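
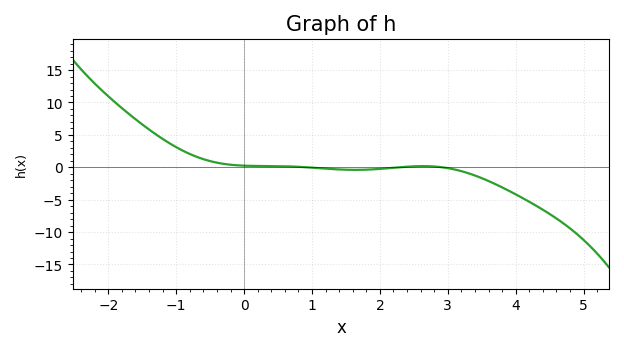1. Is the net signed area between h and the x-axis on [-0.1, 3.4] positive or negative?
negative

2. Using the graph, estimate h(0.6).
0.157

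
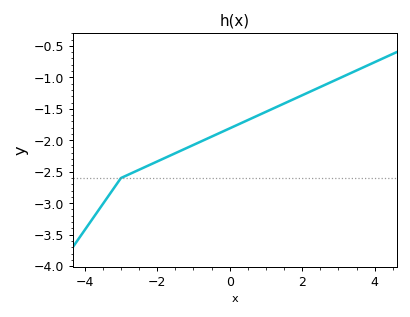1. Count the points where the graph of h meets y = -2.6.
1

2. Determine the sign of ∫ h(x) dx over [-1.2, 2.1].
negative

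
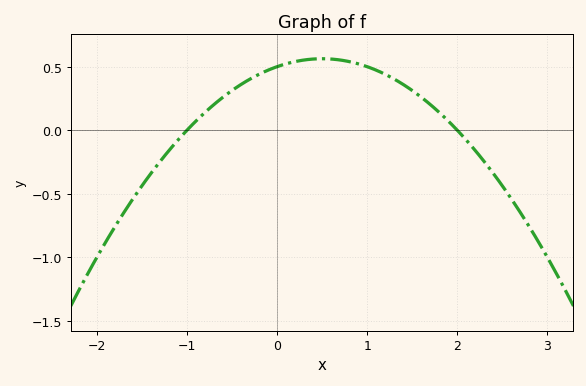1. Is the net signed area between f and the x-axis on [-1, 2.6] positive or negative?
positive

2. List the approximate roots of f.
-1, 2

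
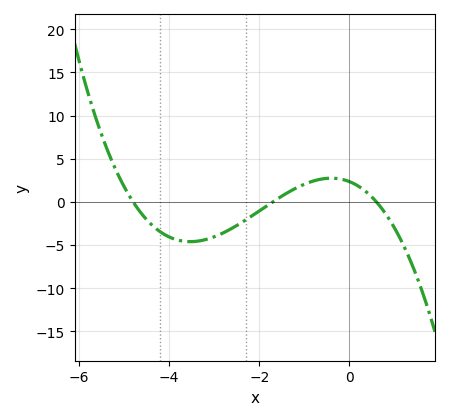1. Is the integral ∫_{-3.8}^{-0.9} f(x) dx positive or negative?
negative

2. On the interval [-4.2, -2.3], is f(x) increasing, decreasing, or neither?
neither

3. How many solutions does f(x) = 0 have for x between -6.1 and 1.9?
3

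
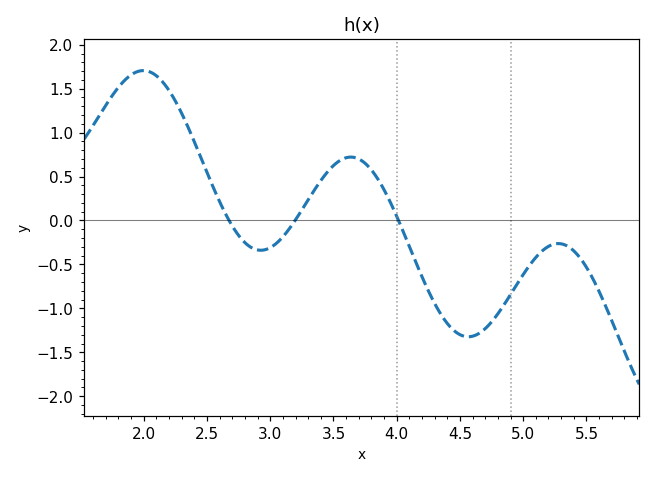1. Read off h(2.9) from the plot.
-0.335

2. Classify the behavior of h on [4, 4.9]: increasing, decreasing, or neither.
neither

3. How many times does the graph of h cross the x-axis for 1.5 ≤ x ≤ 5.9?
3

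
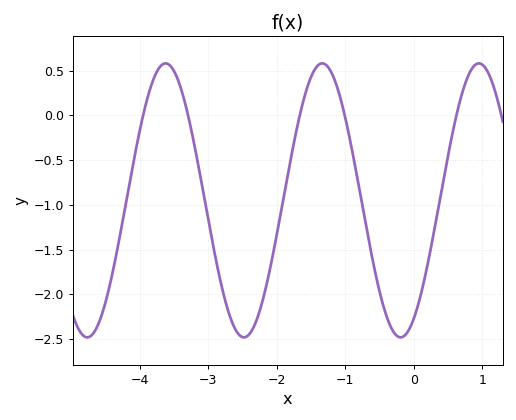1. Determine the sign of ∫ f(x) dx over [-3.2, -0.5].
negative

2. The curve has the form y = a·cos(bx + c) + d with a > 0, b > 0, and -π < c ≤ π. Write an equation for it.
y = 1.53cos(2.75x - 2.61) - 0.95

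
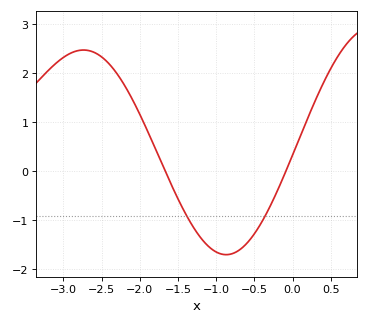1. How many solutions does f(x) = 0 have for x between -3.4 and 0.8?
2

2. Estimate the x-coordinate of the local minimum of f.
-0.9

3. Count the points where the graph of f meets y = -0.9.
2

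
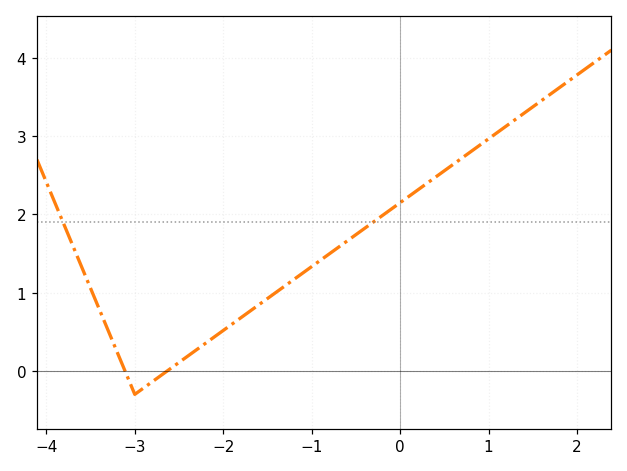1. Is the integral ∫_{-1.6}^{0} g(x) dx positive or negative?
positive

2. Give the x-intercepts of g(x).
-3.11, -2.63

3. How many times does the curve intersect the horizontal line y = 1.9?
2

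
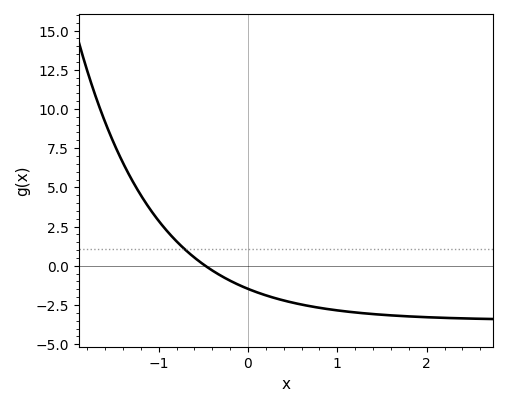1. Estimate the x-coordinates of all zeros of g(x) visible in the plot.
-0.477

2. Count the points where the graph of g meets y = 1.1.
1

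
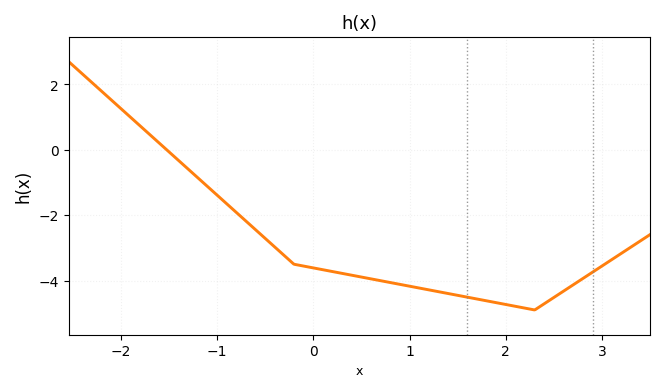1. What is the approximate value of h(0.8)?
-4.06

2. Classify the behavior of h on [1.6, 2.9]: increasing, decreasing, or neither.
neither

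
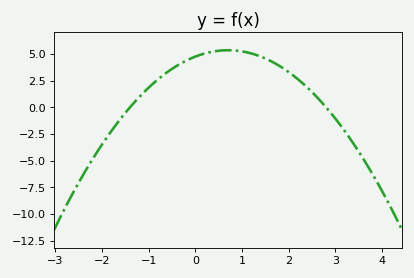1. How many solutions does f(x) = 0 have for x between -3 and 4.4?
2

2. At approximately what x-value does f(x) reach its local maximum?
0.7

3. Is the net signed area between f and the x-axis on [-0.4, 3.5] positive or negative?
positive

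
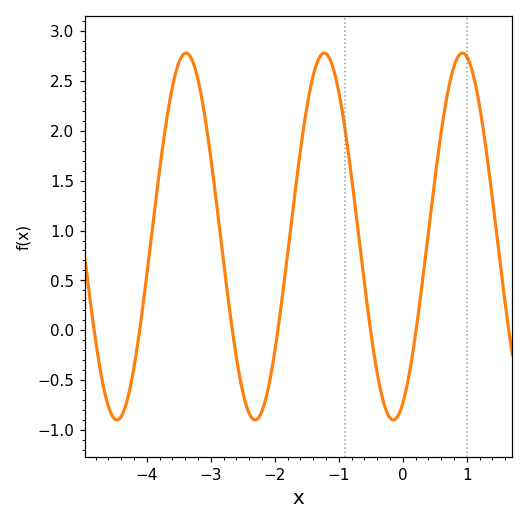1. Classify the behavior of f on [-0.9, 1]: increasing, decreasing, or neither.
neither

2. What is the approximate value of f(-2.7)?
0.179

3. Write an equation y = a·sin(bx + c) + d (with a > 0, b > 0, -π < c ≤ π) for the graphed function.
y = 1.84sin(2.91x - 1.14) + 0.94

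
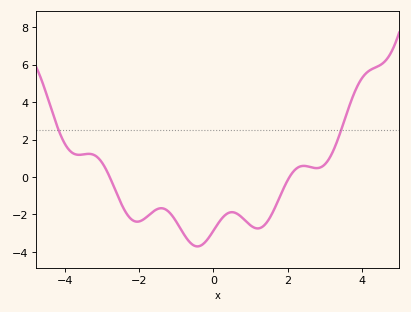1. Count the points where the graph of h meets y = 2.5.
2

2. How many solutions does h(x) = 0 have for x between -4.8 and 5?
2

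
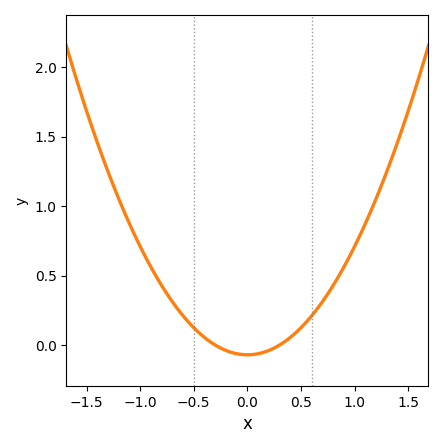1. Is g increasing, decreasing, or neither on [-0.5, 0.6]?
neither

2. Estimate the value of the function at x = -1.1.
0.85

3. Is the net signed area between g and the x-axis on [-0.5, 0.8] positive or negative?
positive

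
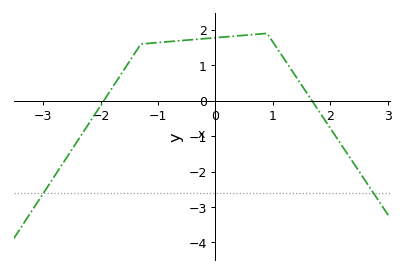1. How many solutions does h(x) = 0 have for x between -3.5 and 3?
2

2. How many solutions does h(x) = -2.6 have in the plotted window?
2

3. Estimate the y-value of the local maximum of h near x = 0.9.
1.9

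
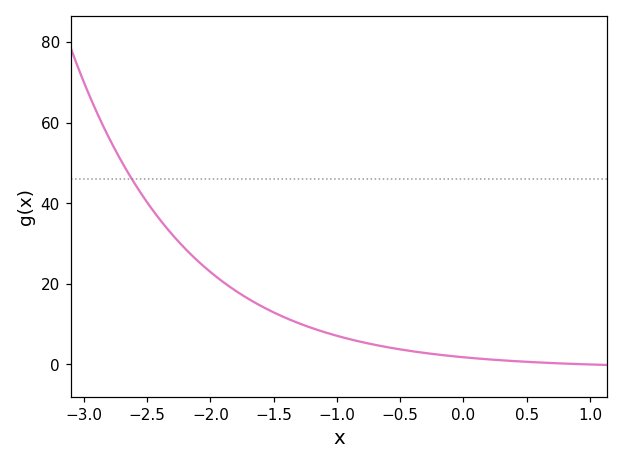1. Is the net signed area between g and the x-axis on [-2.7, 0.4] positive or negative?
positive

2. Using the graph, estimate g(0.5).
0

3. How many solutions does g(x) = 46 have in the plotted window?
1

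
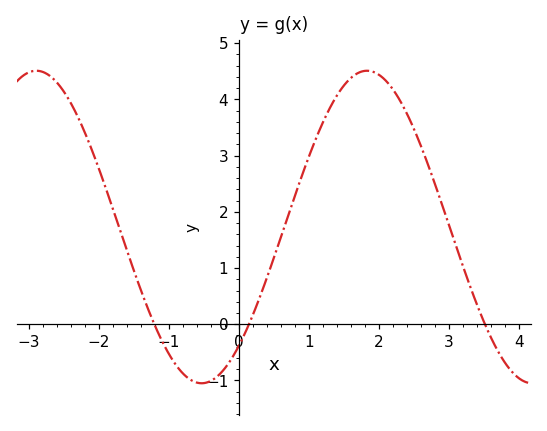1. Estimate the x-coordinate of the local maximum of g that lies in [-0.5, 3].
1.8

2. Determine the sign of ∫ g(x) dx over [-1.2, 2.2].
positive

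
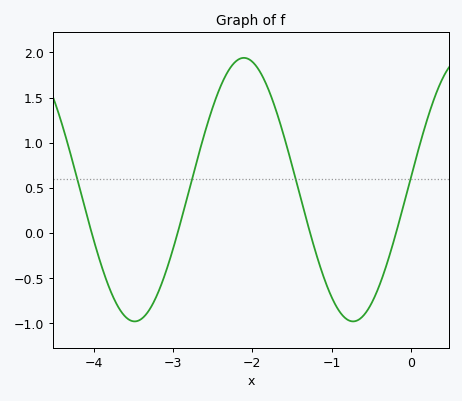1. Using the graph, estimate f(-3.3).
-0.85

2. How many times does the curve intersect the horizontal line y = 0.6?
4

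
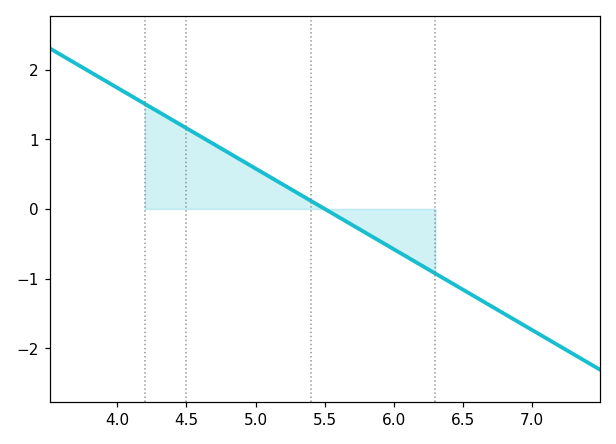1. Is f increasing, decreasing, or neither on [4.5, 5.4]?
decreasing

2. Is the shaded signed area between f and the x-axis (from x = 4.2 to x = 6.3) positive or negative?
positive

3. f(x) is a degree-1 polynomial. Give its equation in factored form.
y = -1.16(x - 5.5)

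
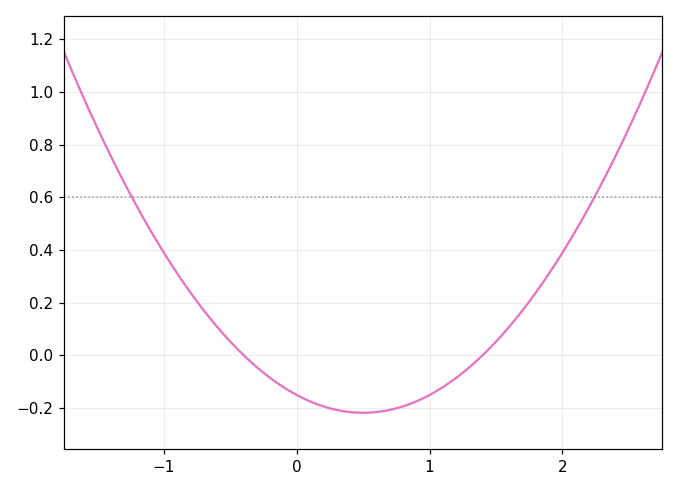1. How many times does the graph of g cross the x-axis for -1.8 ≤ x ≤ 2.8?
2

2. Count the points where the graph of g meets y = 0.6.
2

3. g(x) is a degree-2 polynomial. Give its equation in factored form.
y = 0.27(x + 0.4)(x - 1.4)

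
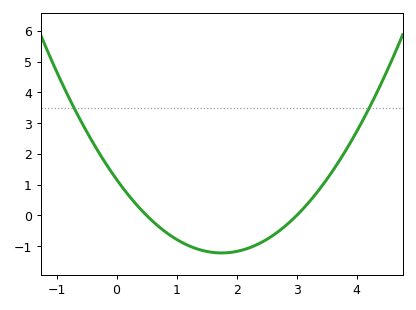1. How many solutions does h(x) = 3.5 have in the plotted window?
2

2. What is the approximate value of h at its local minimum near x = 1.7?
-1.22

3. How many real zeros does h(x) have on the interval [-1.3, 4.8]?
2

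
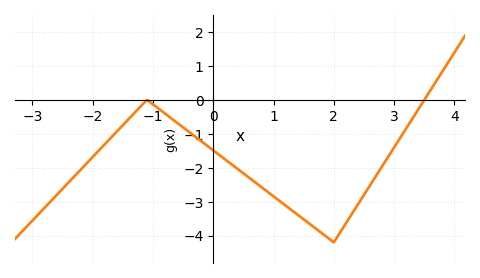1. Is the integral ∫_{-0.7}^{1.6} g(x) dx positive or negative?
negative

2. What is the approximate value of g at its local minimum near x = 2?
-4.2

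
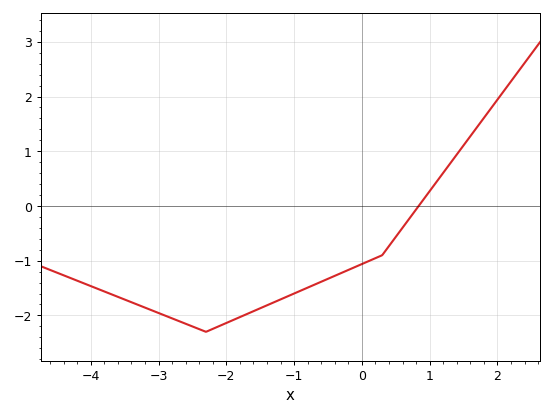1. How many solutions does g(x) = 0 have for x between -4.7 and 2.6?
1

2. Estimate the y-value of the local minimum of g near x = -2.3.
-2.3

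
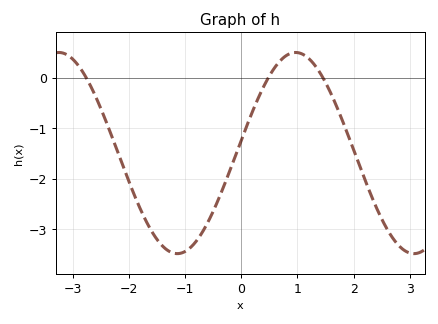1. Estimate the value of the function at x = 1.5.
-0.095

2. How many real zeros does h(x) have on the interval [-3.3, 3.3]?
3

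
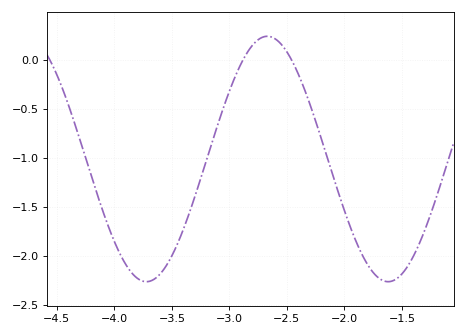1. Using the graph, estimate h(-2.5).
0.1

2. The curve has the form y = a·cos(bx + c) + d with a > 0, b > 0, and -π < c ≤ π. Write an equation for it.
y = 1.25cos(3x + 1.7) - 1.01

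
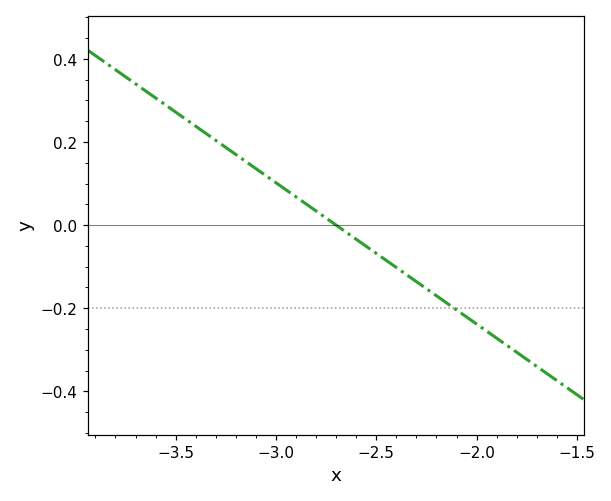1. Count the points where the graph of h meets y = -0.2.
1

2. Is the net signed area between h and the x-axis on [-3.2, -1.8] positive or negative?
negative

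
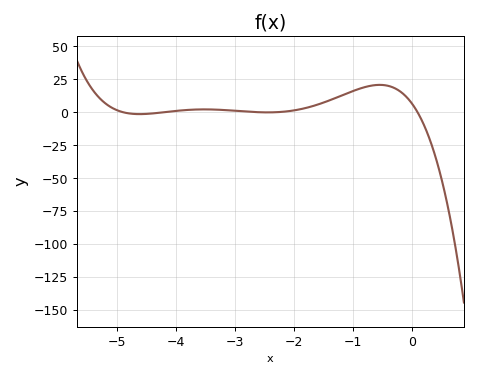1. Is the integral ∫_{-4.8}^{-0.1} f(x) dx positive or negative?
positive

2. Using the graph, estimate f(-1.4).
8.89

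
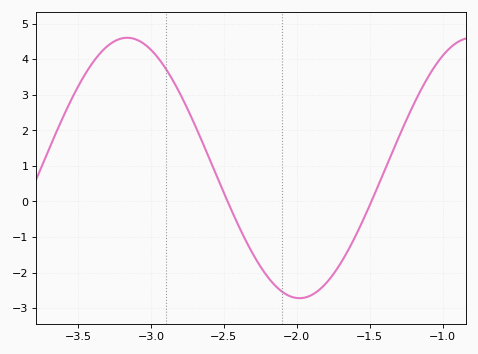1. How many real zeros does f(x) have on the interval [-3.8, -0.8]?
2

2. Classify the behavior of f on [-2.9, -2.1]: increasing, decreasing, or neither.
decreasing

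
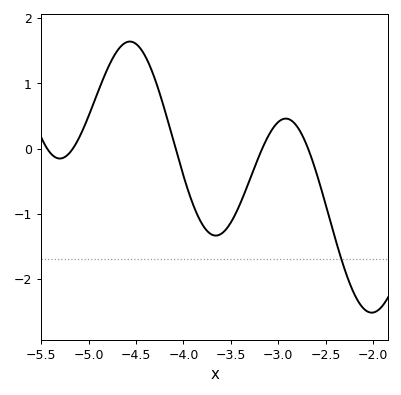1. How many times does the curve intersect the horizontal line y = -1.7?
1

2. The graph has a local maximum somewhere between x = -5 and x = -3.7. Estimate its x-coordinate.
-4.55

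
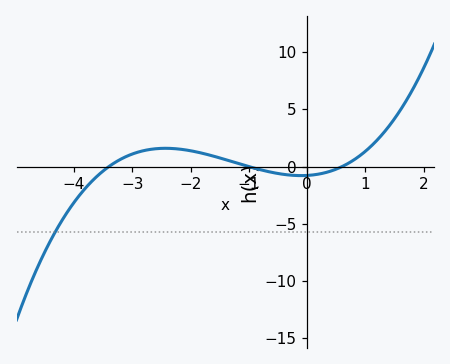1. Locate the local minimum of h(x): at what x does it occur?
-0.106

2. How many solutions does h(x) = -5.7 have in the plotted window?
1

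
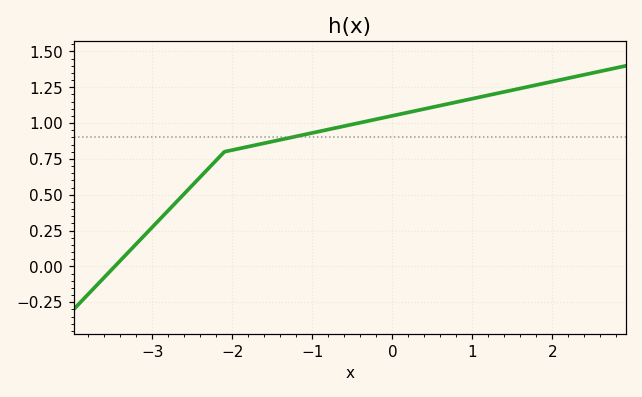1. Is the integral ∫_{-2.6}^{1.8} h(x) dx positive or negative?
positive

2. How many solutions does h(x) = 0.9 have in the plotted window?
1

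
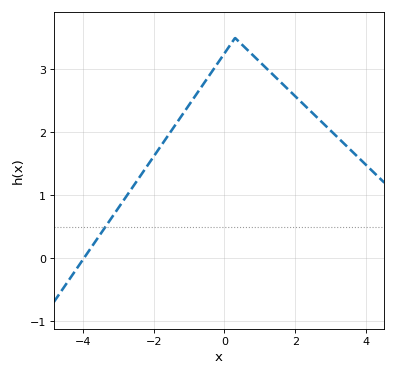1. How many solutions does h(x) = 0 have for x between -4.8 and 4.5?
1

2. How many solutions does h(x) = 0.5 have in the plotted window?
1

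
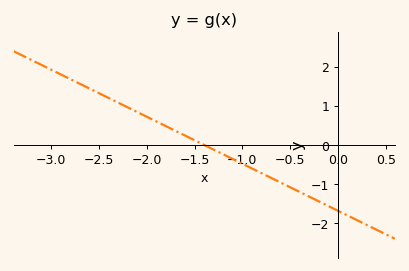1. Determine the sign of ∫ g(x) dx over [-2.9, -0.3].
positive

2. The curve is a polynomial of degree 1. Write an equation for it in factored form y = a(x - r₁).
y = -1.2(x + 1.4)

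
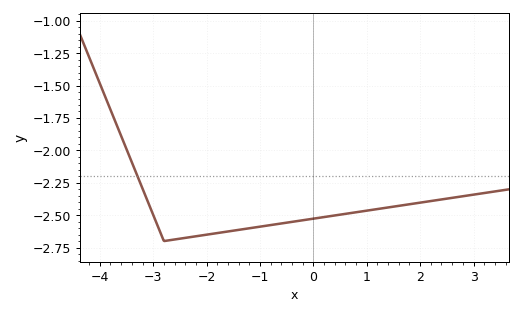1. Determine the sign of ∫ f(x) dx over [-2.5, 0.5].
negative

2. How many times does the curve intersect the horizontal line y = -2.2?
1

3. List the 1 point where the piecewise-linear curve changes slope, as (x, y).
(-2.8, -2.7)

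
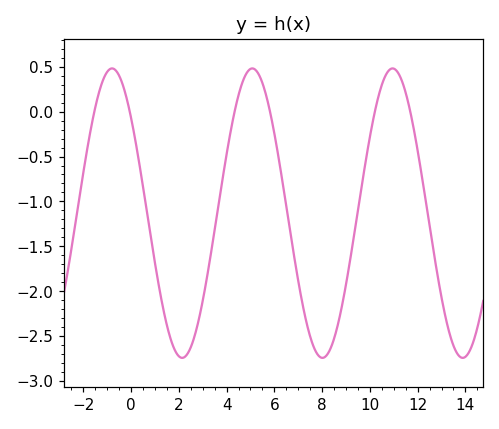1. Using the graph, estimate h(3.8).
-0.804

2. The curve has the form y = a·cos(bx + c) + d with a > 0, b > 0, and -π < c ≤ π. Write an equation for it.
y = 1.61cos(1.07x + 0.85) - 1.13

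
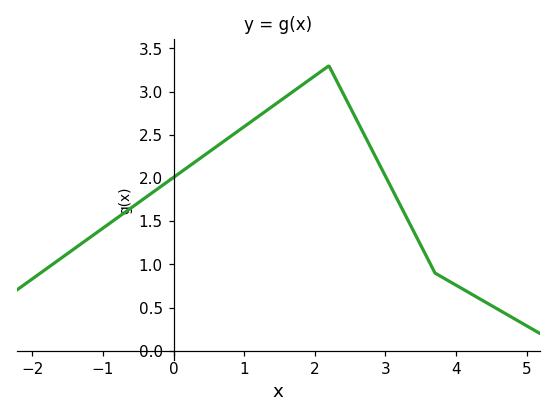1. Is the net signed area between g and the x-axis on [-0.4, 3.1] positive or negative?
positive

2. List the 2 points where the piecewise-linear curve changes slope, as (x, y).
(2.2, 3.3); (3.7, 0.9)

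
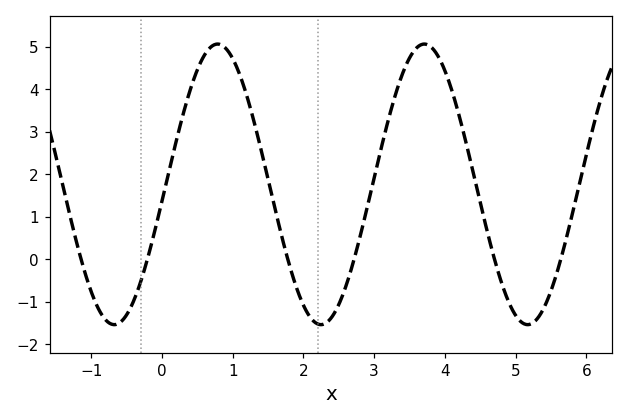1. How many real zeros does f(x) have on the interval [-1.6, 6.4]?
6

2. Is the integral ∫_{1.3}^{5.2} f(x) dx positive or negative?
positive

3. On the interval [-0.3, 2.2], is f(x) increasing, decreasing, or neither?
neither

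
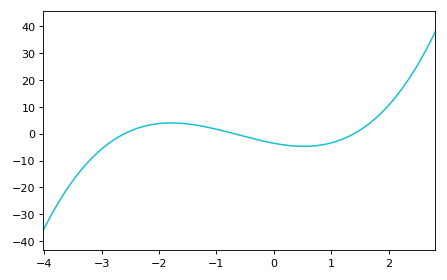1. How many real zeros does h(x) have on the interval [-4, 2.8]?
3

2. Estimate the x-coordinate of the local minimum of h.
0.521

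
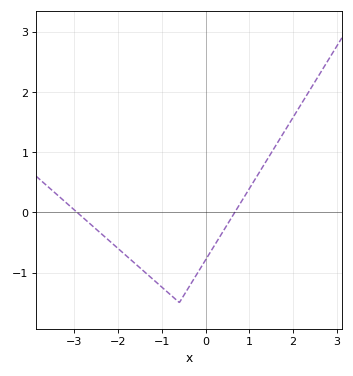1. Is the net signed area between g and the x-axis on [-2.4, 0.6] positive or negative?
negative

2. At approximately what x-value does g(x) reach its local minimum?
-0.6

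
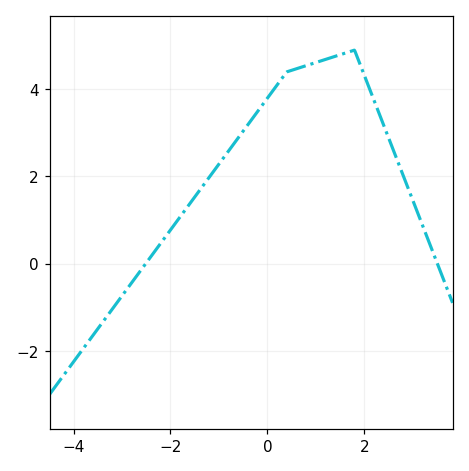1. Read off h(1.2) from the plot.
4.6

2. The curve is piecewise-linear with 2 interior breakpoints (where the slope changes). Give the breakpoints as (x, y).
(0.4, 4.4); (1.8, 4.9)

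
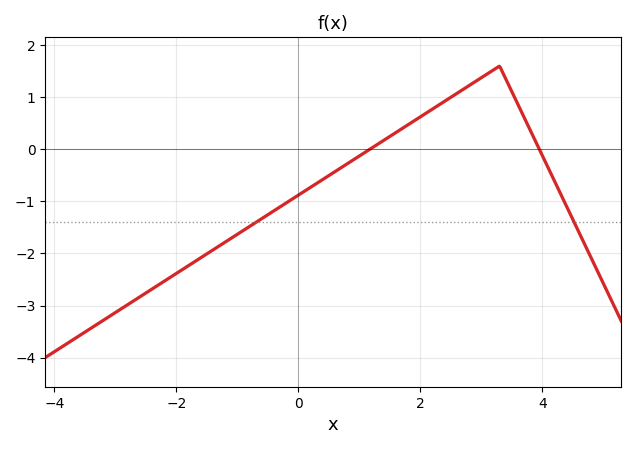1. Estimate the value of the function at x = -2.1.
-2.5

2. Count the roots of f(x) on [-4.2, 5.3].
2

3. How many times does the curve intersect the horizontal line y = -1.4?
2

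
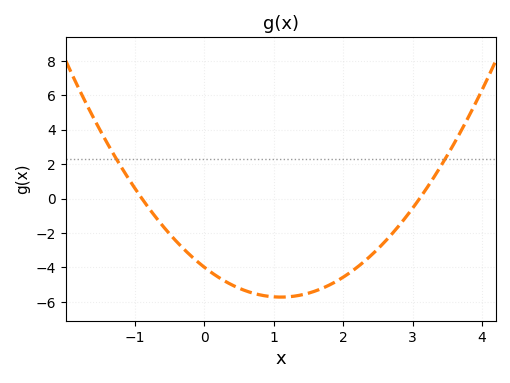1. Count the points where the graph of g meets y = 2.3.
2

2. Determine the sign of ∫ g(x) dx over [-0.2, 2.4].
negative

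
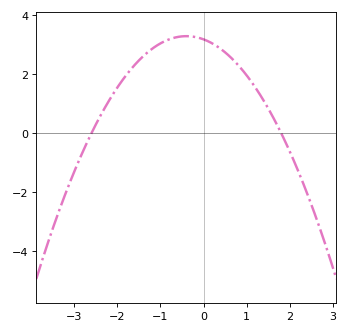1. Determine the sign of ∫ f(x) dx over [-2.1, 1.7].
positive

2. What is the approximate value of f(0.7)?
2.4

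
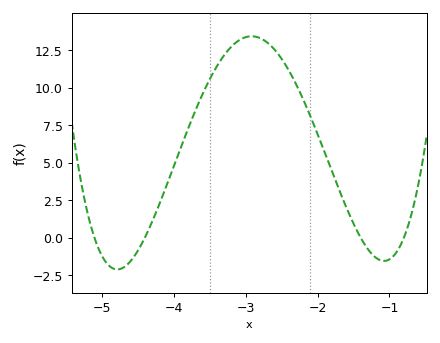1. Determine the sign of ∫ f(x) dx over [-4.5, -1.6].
positive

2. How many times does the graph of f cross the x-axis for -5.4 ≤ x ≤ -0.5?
4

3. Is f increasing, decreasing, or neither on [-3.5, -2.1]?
neither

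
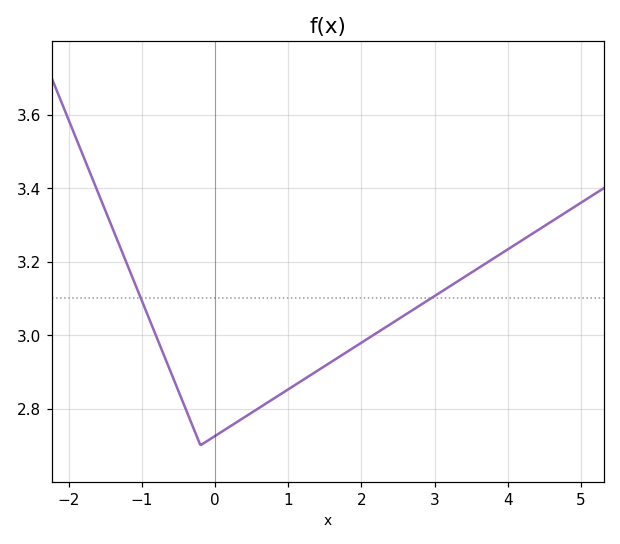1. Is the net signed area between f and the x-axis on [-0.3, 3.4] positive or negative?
positive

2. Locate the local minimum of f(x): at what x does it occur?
-0.2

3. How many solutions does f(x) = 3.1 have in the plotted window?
2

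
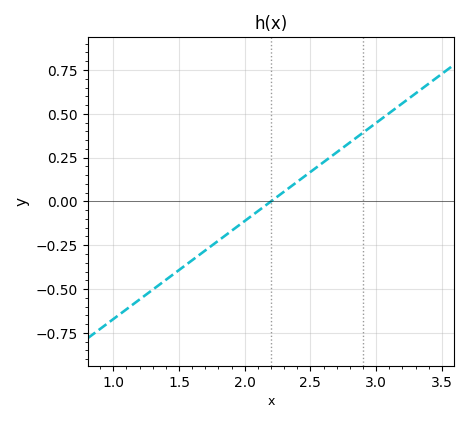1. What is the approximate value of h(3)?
0.448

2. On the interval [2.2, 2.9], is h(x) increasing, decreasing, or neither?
increasing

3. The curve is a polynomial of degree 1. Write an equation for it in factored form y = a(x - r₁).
y = 0.56(x - 2.2)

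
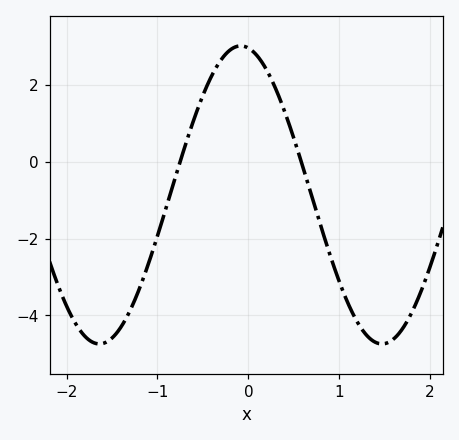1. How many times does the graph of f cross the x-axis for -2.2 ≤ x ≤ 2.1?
2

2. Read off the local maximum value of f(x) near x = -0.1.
3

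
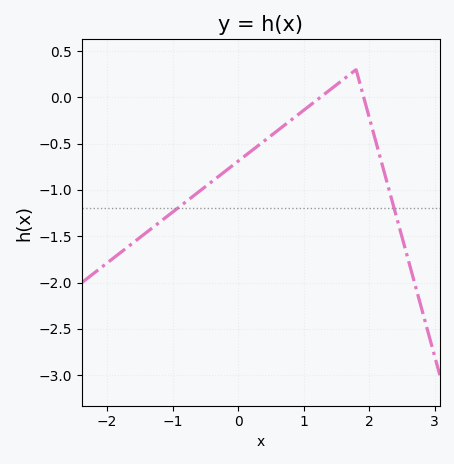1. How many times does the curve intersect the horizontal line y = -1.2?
2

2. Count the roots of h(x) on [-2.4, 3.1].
2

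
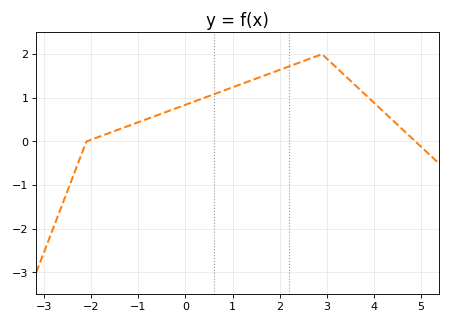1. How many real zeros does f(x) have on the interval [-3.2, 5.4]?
2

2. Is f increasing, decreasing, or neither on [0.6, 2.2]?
increasing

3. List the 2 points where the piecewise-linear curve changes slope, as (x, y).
(-2.1, 0); (2.9, 2)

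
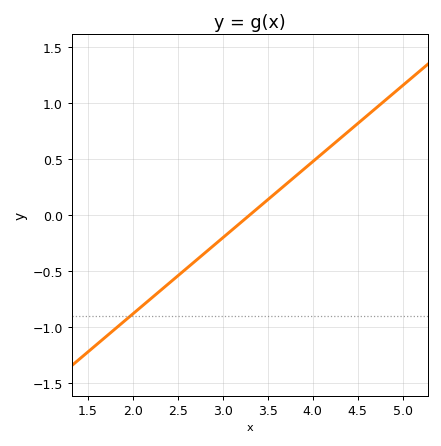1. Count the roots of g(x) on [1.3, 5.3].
1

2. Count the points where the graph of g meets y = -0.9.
1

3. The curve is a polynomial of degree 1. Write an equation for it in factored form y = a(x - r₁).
y = 0.68(x - 3.3)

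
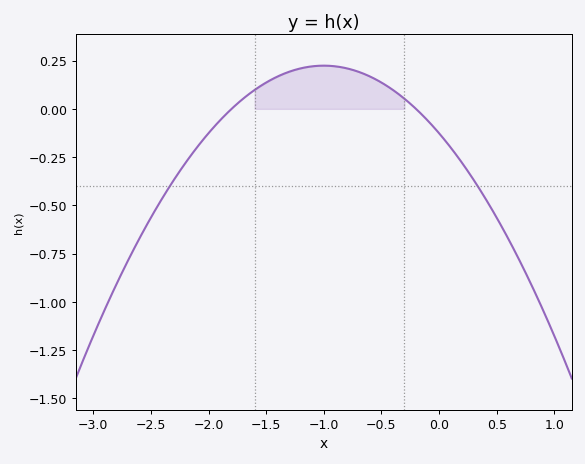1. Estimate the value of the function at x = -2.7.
-0.787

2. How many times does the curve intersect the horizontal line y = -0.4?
2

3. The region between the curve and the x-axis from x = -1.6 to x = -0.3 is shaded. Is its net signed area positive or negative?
positive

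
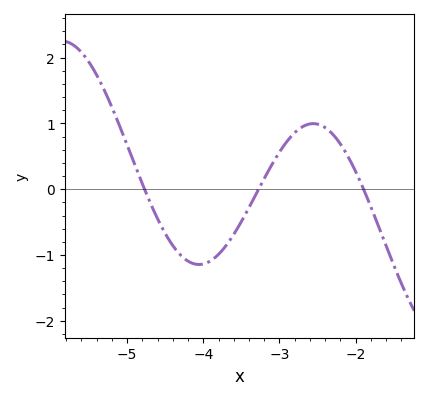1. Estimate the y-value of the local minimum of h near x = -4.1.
-1.1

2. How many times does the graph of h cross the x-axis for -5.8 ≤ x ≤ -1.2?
3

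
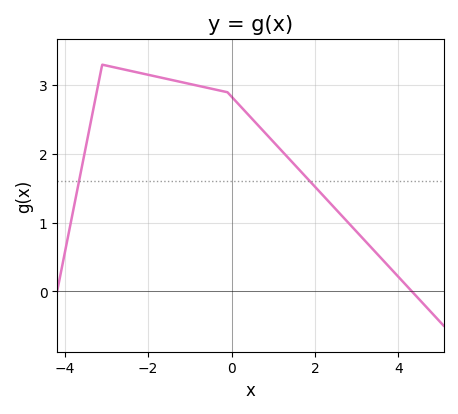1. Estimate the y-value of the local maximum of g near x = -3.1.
3.3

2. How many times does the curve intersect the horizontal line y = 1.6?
2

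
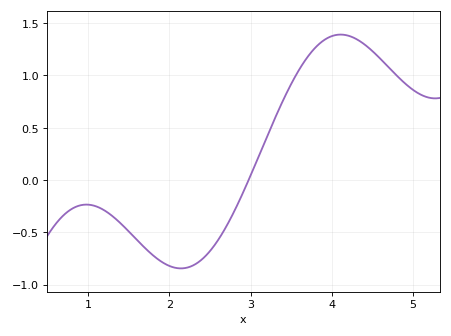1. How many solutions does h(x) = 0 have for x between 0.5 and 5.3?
1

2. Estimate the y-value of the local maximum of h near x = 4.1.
1.4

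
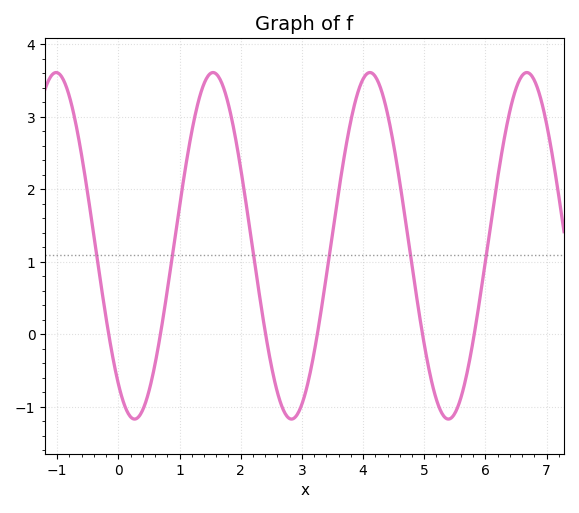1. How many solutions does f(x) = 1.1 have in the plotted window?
6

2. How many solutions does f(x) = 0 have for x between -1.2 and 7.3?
6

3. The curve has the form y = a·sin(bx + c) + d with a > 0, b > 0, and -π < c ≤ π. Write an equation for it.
y = 2.39sin(2.5x - 2.2) + 1.22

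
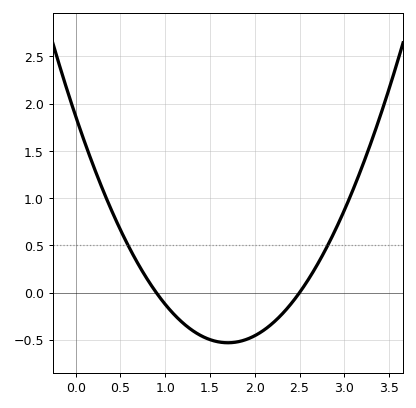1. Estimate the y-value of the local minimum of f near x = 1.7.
-0.531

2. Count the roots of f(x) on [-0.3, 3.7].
2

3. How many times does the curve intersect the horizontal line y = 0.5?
2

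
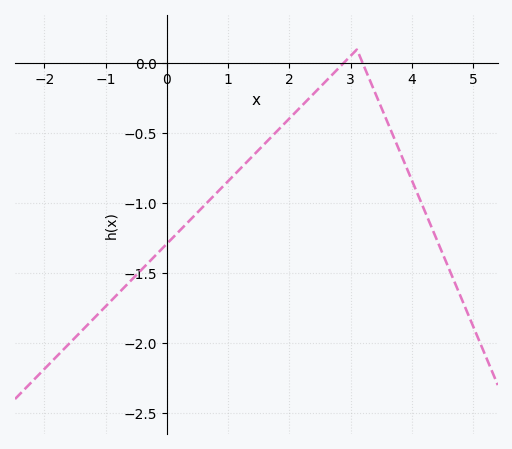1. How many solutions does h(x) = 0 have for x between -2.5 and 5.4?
2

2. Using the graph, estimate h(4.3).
-1.15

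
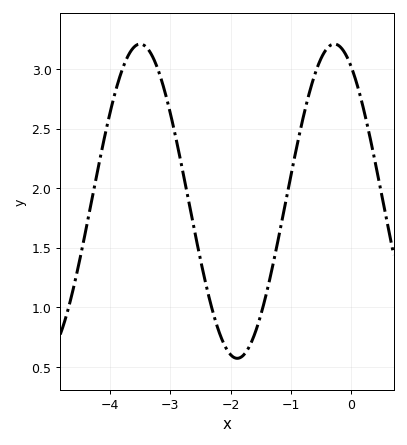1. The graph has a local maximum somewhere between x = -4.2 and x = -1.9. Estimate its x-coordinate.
-3.5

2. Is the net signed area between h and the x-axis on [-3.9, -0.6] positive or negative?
positive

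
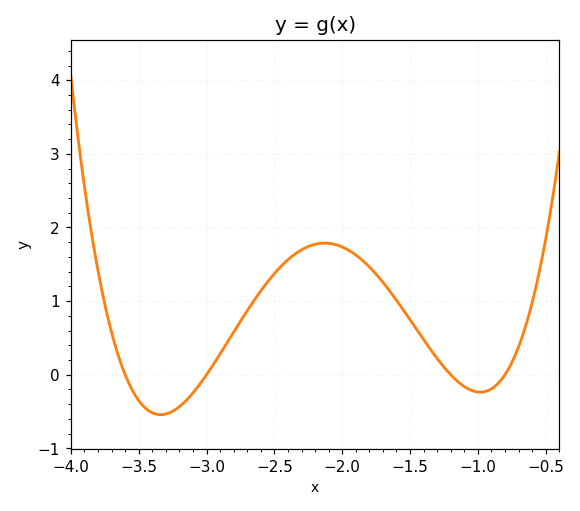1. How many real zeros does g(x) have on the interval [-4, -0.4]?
4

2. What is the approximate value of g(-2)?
1.74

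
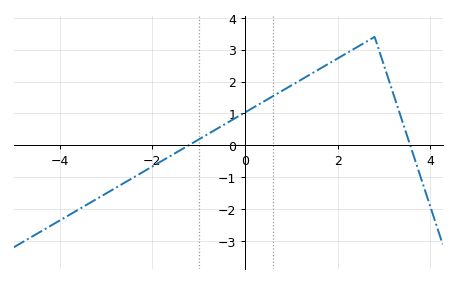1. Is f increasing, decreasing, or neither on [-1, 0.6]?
increasing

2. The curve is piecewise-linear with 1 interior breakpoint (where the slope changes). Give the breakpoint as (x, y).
(2.8, 3.4)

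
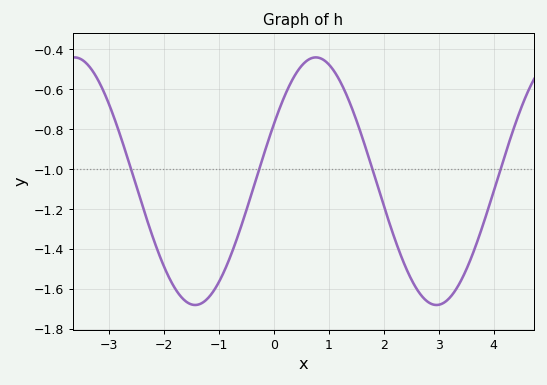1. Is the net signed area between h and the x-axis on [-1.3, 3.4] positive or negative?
negative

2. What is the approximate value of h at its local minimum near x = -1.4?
-1.68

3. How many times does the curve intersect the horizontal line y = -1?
4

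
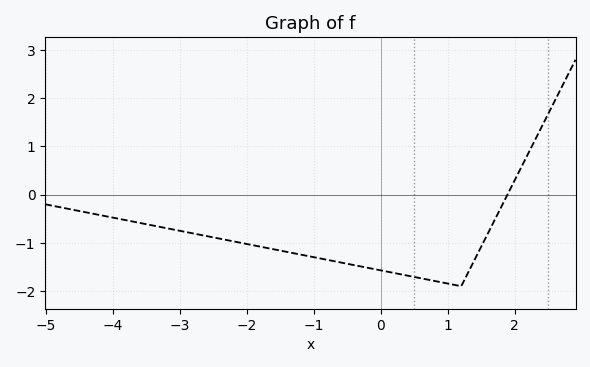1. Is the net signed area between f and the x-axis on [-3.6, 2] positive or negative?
negative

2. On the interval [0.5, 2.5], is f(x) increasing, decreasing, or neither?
neither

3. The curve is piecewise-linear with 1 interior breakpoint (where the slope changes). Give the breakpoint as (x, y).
(1.2, -1.9)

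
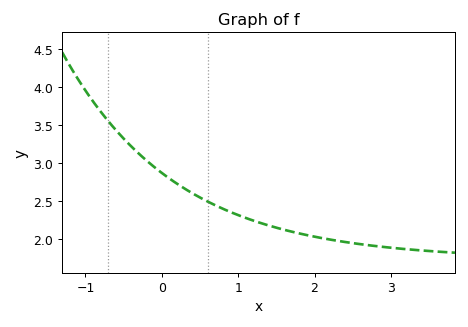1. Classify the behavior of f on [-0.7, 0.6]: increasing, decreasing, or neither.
decreasing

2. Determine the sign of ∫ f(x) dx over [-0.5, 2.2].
positive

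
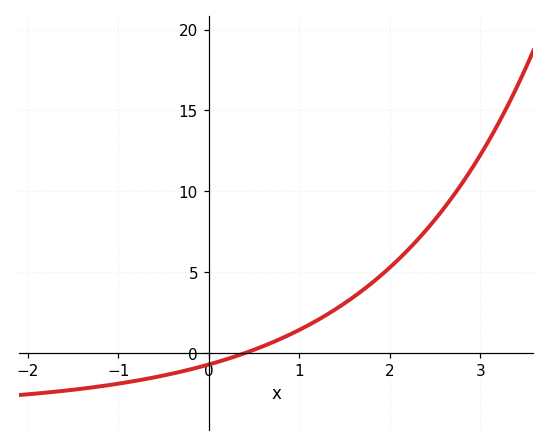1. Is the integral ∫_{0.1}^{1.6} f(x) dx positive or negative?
positive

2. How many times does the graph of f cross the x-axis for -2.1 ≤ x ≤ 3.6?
1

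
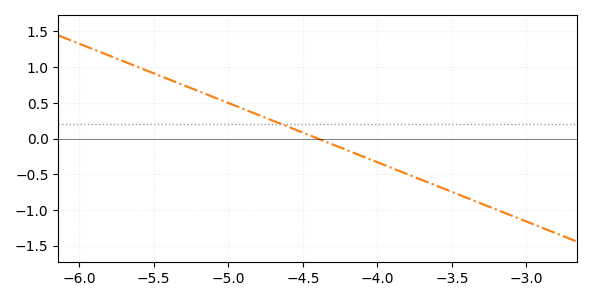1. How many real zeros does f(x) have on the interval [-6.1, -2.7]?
1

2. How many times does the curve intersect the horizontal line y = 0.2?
1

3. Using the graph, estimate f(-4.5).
0.1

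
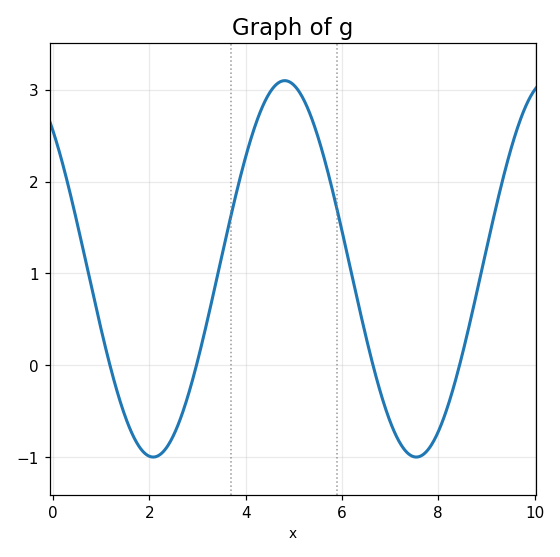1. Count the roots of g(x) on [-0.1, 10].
4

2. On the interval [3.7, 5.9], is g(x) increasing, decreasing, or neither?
neither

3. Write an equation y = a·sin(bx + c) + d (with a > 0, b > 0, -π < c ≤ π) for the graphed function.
y = 2.05sin(1.1x + 2.3) + 1.05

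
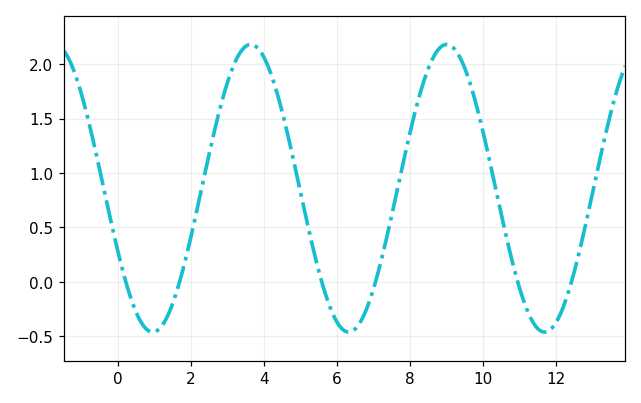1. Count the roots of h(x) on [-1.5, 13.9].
6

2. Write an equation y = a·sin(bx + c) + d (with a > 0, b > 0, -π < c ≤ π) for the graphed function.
y = 1.32sin(1.2x - 2.7) + 0.86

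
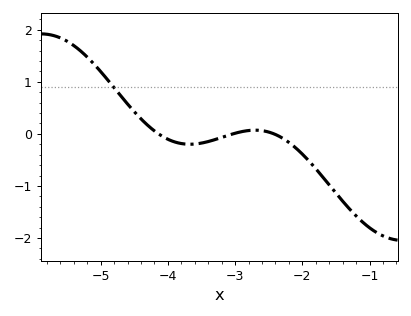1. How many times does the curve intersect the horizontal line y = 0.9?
1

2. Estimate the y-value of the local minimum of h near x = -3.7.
-0.2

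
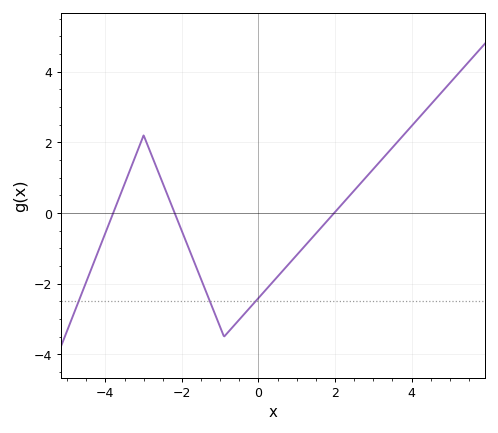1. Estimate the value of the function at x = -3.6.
0.6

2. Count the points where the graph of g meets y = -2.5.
3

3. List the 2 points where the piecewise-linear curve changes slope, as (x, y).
(-3, 2.2); (-0.9, -3.5)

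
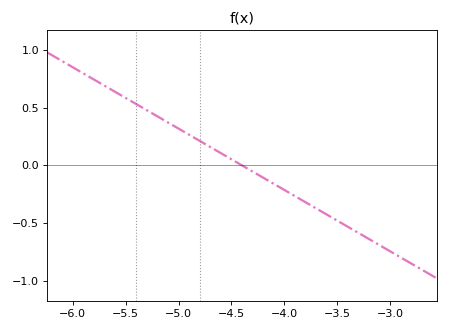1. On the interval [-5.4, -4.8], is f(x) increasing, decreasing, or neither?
decreasing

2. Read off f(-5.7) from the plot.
0.689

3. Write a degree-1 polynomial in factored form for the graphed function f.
y = -0.53(x + 4.4)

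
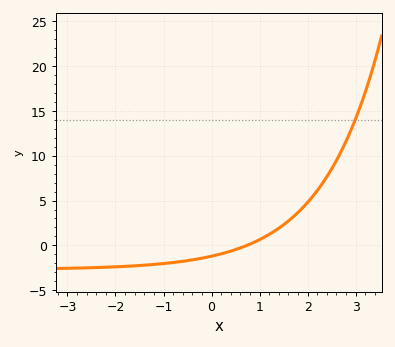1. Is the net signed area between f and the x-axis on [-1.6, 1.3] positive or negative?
negative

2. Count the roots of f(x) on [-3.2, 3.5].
1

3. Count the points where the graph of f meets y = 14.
1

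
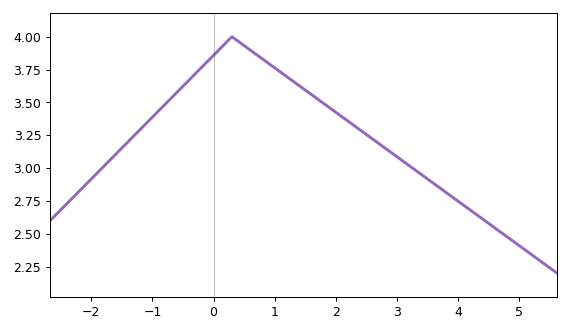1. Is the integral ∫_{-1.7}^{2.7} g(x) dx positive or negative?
positive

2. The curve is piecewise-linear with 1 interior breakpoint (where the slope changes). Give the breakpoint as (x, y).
(0.3, 4)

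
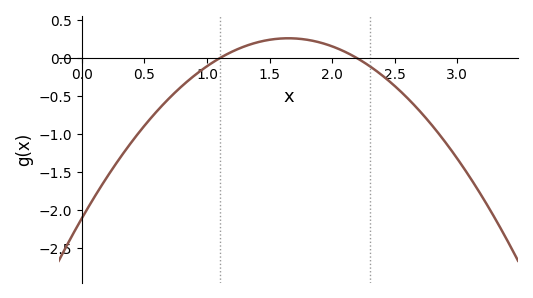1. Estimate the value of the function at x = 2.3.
-0.104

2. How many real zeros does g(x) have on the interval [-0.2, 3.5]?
2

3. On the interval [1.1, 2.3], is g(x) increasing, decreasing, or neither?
neither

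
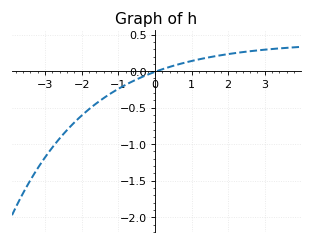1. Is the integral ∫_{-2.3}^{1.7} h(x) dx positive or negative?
negative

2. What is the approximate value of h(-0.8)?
-0.2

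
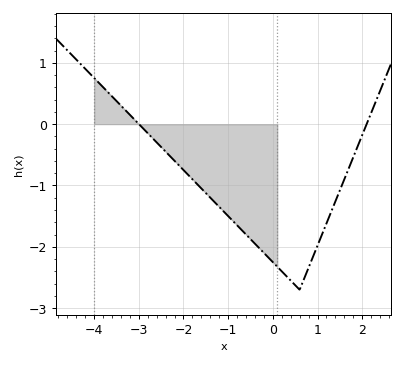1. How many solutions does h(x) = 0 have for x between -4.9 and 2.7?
2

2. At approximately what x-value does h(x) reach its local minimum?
0.6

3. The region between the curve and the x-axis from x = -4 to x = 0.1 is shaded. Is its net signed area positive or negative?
negative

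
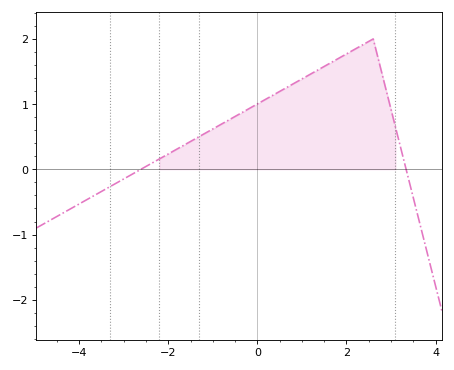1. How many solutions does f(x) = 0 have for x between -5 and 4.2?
2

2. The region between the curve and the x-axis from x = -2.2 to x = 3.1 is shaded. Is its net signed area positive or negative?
positive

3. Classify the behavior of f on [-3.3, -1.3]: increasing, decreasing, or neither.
increasing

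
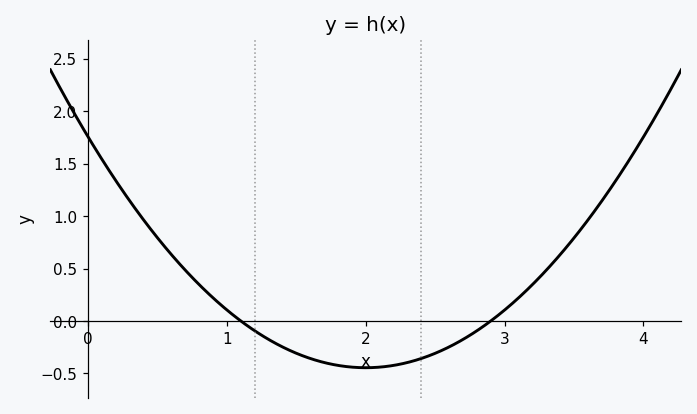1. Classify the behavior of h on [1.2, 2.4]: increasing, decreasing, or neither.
neither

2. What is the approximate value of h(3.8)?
1.35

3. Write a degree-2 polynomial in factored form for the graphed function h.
y = 0.55(x - 1.1)(x - 2.9)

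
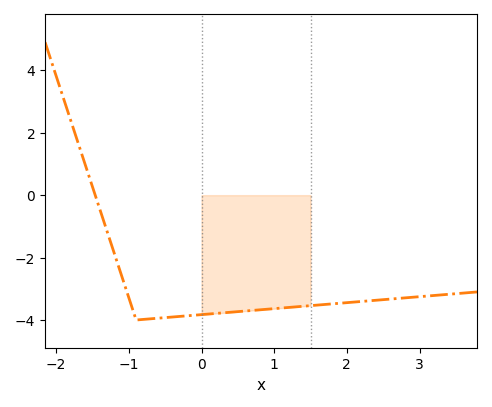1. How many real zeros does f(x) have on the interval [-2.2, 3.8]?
1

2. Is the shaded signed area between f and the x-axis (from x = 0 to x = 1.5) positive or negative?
negative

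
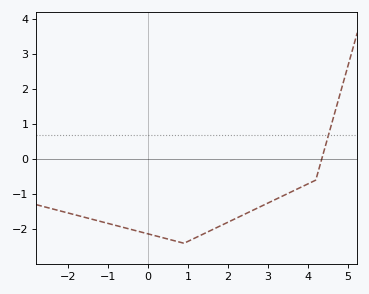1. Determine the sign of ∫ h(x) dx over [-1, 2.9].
negative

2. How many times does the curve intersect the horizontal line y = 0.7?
1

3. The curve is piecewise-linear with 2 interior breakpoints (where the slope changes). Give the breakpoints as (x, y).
(0.9, -2.4); (4.2, -0.6)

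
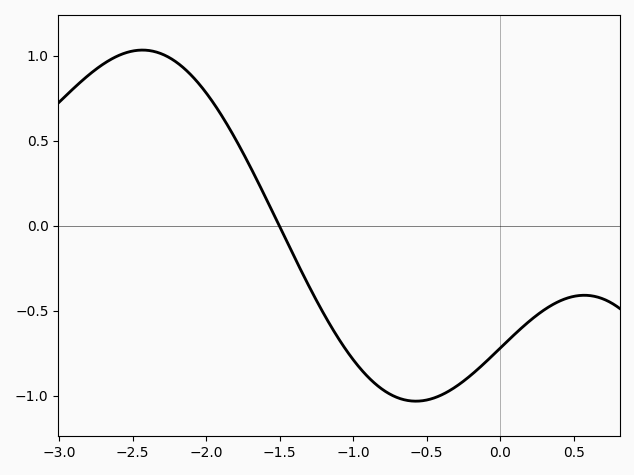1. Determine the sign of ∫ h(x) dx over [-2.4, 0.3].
negative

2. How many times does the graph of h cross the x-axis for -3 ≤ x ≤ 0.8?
1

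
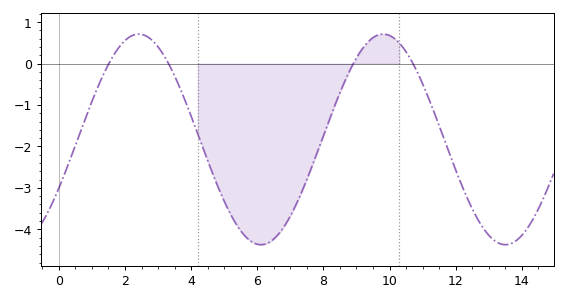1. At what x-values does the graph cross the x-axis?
1.6, 3.4, 9, 10.8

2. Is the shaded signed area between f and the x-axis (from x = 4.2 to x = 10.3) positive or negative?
negative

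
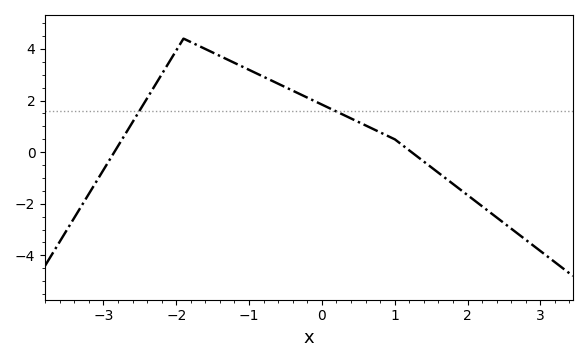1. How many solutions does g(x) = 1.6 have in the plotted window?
2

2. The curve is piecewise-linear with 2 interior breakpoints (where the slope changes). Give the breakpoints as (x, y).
(-1.9, 4.4); (1, 0.5)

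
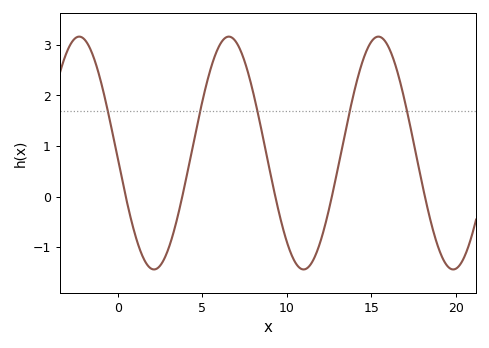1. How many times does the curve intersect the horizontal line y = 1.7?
5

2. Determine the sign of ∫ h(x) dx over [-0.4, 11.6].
positive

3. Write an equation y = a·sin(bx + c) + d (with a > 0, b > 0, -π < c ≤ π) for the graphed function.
y = 2.3sin(0.71x - 3.09) + 0.86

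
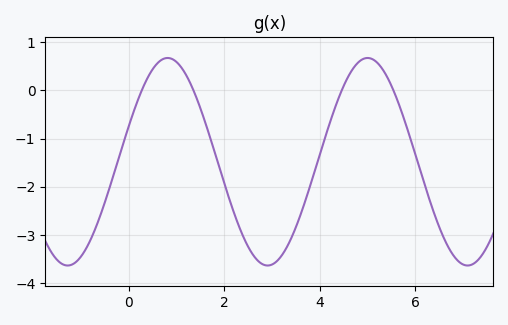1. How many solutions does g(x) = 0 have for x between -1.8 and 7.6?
4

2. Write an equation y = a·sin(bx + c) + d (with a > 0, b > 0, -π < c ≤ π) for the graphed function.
y = 2.15sin(1.5x + 0.35) - 1.48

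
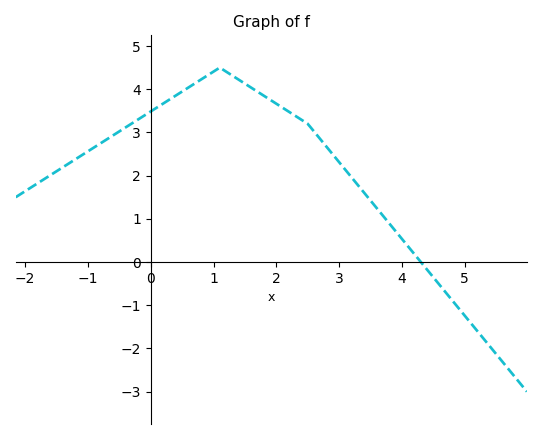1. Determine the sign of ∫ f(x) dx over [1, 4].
positive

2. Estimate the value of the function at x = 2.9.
2.5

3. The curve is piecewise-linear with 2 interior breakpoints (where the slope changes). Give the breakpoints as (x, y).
(1.1, 4.5); (2.5, 3.2)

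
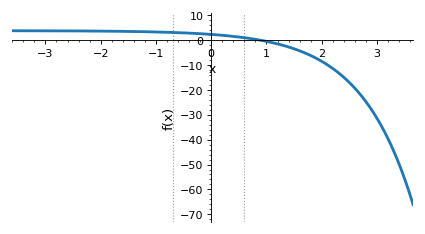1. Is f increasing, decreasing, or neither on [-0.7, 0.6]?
decreasing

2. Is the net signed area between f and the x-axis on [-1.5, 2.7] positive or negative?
negative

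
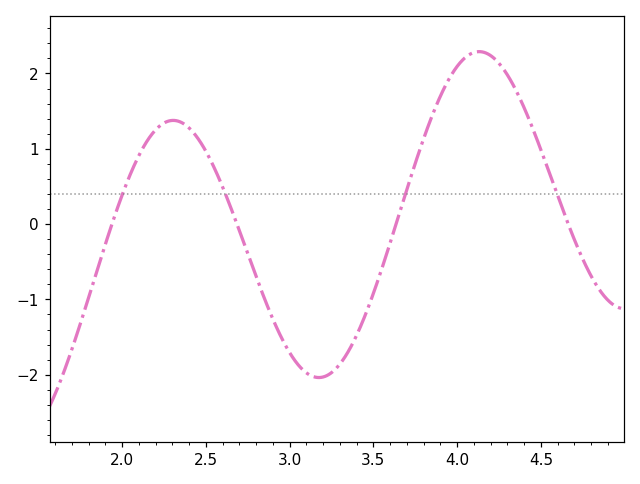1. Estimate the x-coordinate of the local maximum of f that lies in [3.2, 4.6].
4.15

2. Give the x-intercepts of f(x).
1.95, 2.7, 3.65, 4.65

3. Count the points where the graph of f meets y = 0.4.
4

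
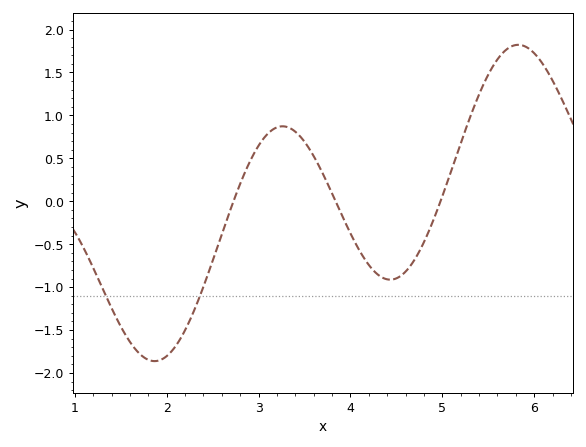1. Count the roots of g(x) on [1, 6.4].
3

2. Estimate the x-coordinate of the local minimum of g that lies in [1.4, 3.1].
1.87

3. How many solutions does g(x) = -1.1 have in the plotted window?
2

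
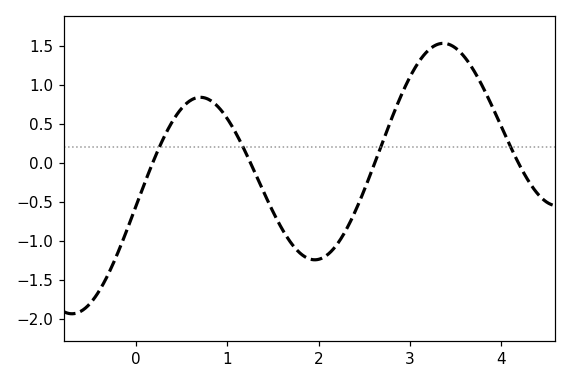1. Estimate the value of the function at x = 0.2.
0.05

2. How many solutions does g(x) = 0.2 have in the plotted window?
4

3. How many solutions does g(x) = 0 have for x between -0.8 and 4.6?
4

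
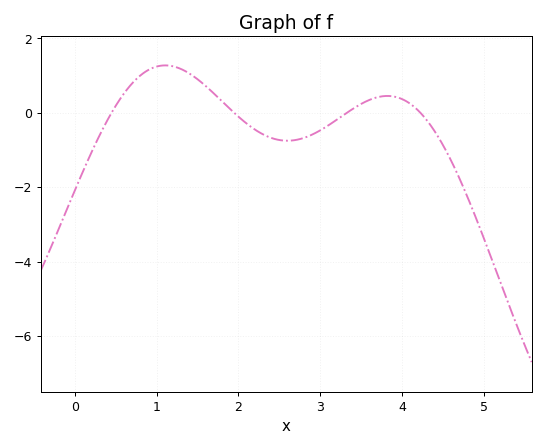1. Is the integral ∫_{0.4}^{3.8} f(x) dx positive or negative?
positive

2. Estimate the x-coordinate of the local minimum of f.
2.6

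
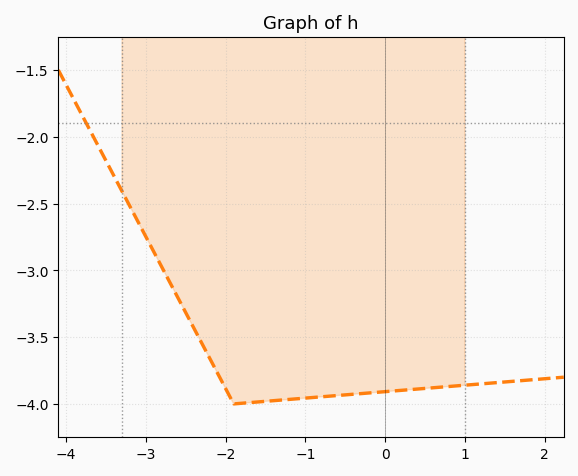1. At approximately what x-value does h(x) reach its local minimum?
-1.9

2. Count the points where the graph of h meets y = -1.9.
1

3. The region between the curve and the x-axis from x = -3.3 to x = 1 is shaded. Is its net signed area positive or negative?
negative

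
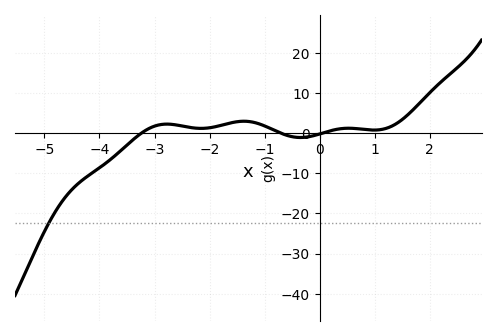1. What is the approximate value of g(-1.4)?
3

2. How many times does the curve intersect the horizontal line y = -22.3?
1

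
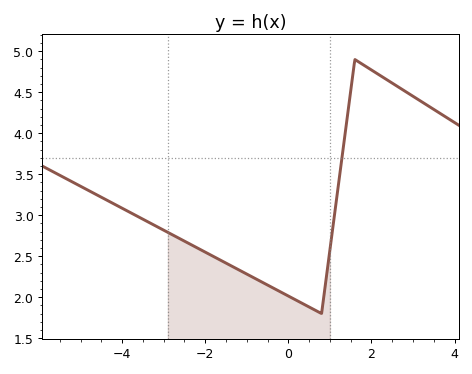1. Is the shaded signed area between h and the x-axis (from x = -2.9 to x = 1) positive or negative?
positive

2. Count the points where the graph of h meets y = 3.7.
1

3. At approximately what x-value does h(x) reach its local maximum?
1.6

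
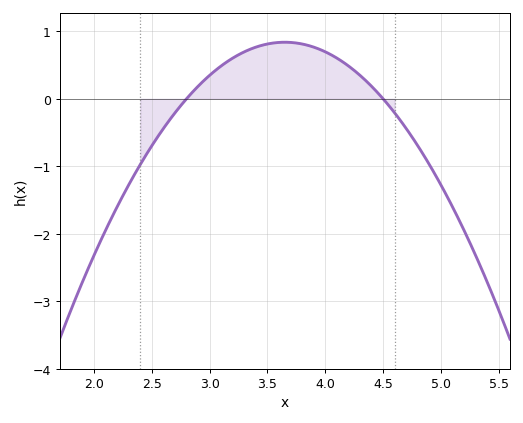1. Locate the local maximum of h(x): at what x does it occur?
3.65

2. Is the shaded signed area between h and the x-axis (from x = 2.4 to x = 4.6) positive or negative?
positive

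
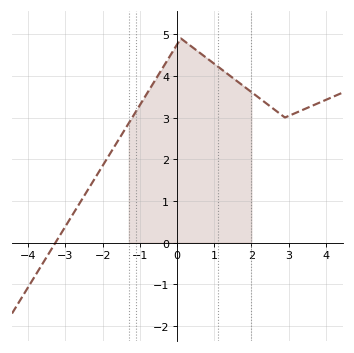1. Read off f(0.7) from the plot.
4.49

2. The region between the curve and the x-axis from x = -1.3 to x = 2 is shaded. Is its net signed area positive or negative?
positive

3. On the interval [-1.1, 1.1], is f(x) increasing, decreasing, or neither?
neither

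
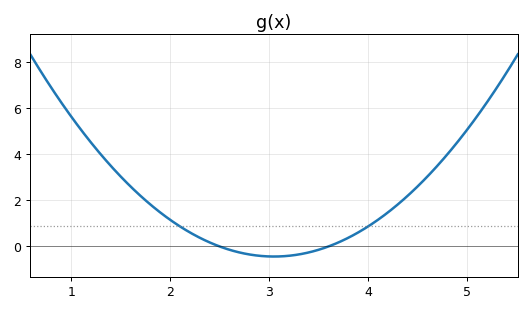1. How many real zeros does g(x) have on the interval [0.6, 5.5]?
2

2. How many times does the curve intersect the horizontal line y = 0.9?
2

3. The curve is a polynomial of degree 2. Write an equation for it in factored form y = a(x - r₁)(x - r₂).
y = 1.44(x - 2.5)(x - 3.6)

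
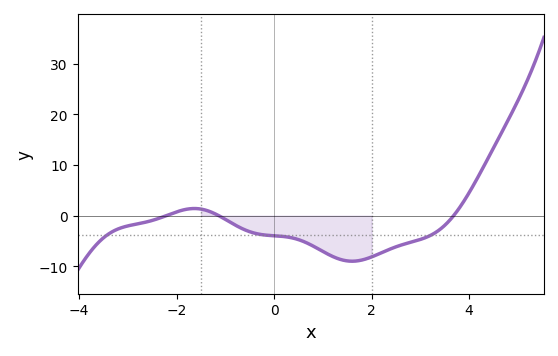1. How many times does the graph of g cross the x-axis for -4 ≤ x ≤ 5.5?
3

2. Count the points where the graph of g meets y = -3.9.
3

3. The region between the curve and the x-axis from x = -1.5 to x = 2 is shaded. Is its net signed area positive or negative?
negative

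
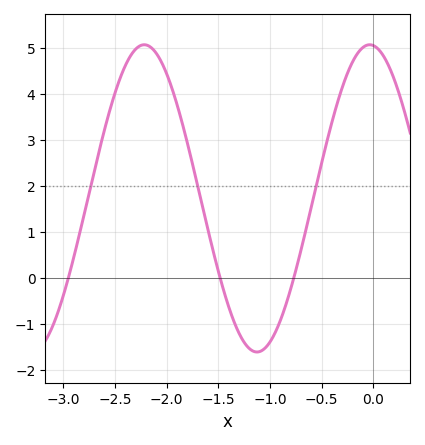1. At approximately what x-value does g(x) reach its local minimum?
-1.13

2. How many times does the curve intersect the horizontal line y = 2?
3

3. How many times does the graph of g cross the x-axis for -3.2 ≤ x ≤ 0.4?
3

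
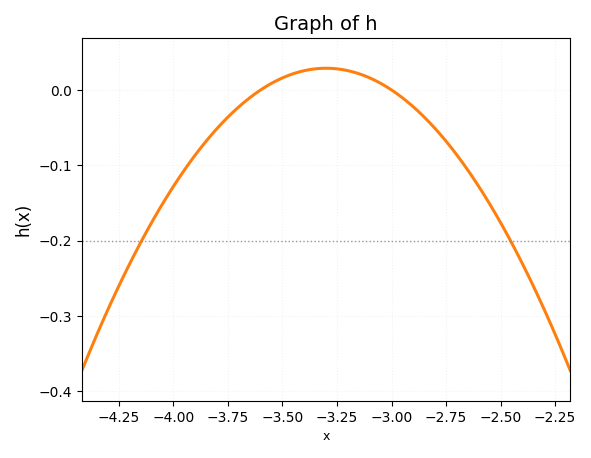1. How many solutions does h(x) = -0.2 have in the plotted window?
2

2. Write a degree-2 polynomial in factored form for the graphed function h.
y = -0.32(x + 3.6)(x + 3)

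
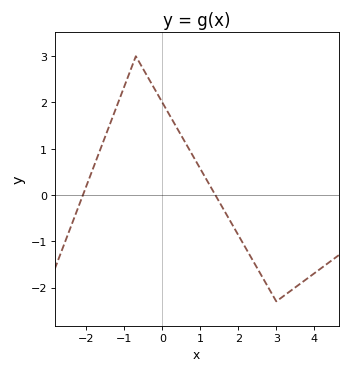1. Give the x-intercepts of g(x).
-2.1, 1.4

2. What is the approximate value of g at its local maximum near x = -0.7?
3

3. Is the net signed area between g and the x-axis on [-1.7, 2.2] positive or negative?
positive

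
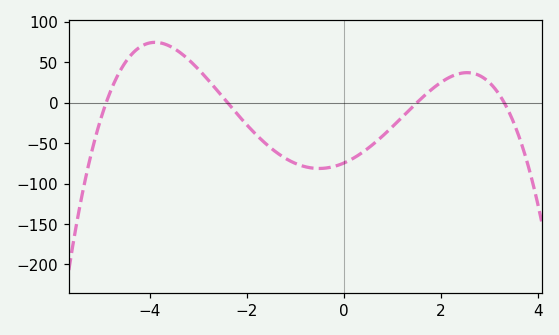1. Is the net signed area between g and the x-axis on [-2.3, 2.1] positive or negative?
negative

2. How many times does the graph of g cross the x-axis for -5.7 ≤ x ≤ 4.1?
4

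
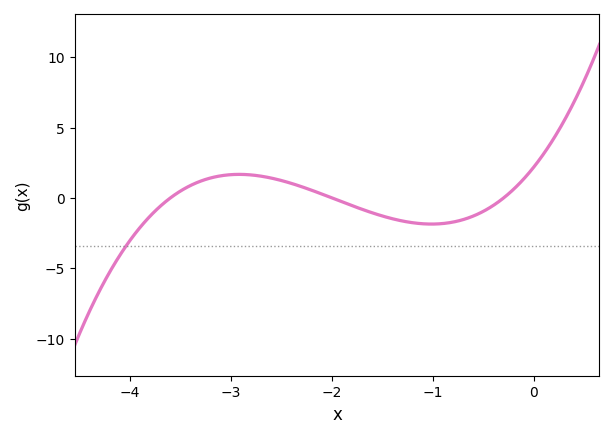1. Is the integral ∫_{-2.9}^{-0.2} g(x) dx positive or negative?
negative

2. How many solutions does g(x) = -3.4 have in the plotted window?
1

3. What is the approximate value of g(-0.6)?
-1.29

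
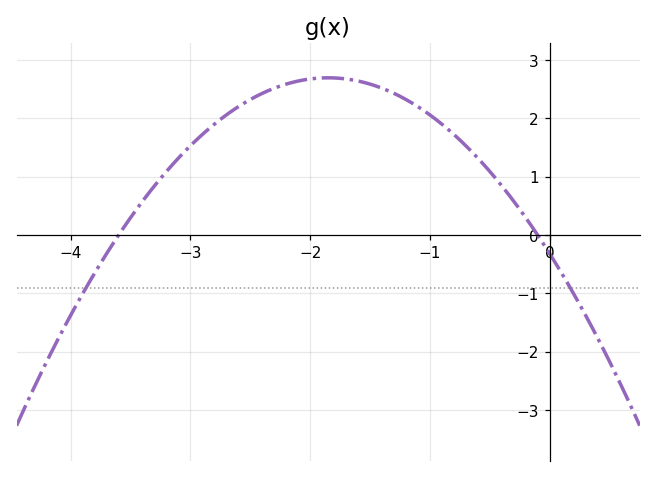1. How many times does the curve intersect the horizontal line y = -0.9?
2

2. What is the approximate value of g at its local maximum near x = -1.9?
2.7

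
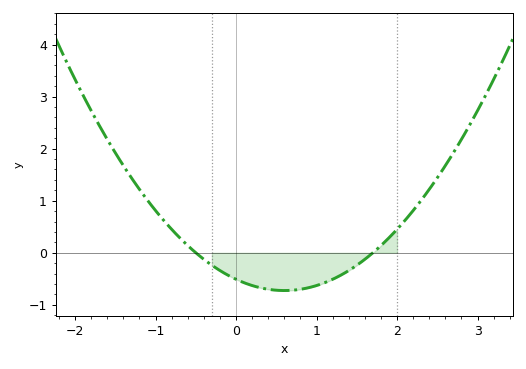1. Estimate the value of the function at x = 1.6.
-0.1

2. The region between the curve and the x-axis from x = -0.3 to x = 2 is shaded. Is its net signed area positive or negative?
negative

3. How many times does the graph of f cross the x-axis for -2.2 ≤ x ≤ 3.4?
2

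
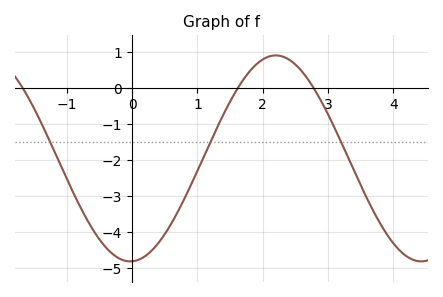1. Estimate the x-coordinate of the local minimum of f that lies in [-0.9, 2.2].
0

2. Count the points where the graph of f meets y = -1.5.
3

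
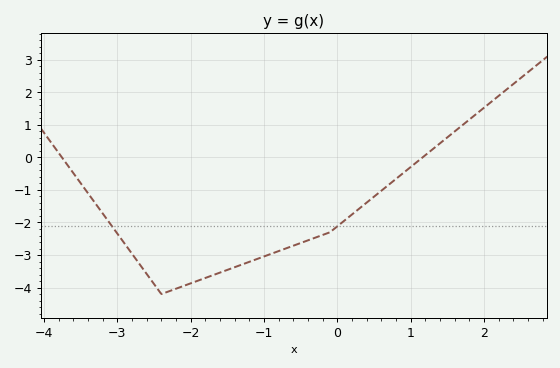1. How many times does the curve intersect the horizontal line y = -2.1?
2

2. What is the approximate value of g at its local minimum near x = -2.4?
-4.2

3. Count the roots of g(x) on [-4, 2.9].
2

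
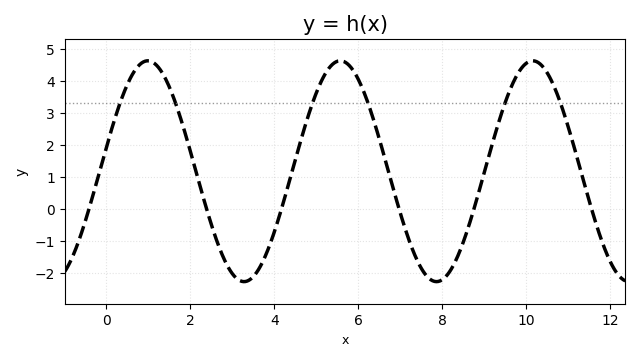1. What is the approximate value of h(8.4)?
-1.4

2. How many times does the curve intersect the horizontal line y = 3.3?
6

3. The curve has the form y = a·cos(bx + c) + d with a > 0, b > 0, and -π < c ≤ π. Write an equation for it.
y = 3.45cos(1.37x - 1.35) + 1.17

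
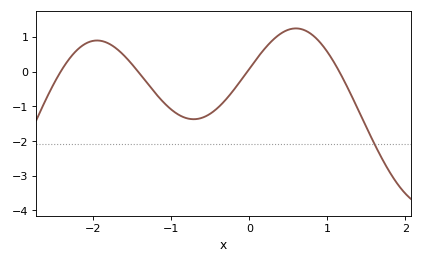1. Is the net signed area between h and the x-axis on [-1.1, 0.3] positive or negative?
negative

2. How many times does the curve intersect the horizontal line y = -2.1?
1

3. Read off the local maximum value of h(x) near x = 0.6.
1.24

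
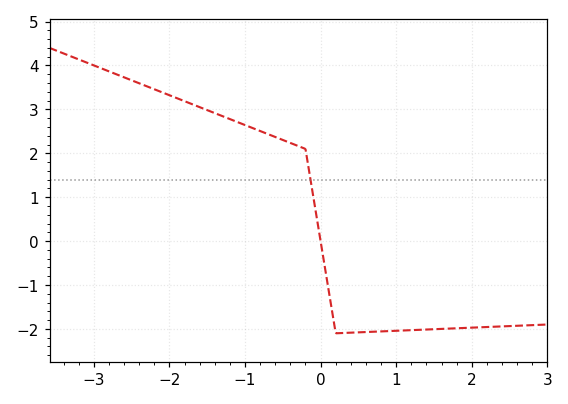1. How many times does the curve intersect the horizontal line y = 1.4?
1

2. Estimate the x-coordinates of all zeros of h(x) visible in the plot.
0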